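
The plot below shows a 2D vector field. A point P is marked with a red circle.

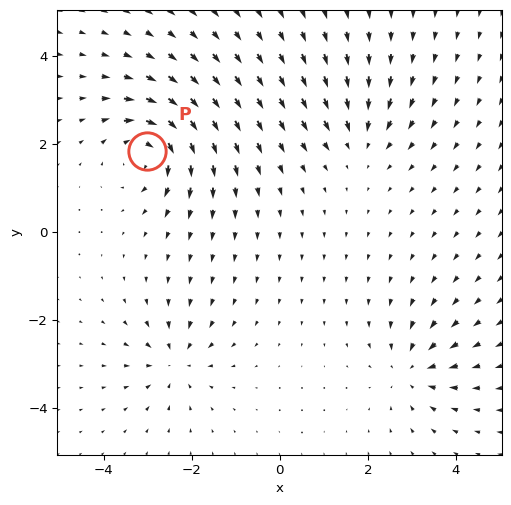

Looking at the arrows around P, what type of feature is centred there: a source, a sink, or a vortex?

vortex

At P (-3.0, 1.8) the arrows circulate clockwise. Divergence ≈0, curl about -6 — near-zero divergence with nonzero curl is a vortex.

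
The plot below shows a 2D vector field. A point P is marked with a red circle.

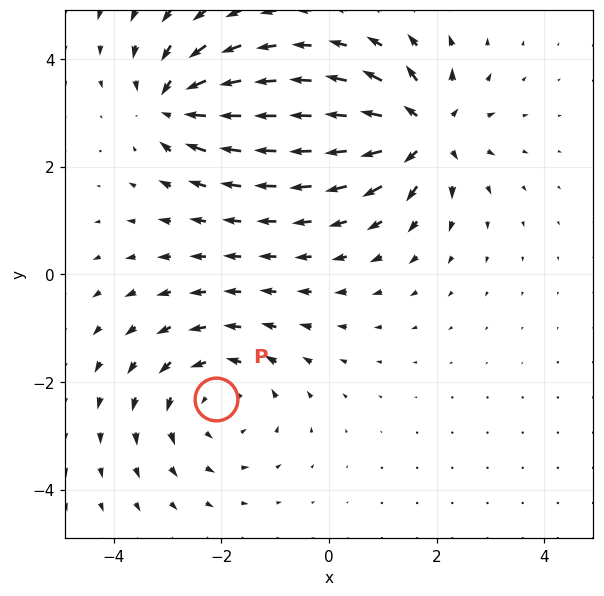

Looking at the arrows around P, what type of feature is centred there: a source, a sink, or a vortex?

vortex

At P (-2.1, -2.3) the arrows circulate counterclockwise. Divergence ≈0, curl about +3 — near-zero divergence with nonzero curl is a vortex.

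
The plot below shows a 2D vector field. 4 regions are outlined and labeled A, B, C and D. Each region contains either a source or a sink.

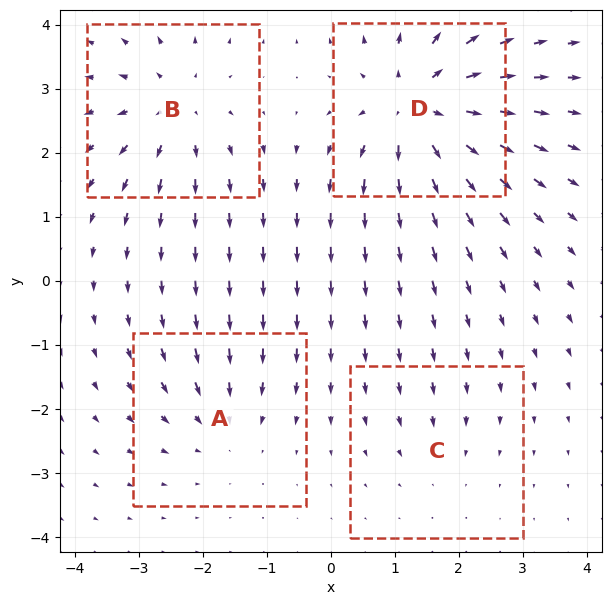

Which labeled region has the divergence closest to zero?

C

Divergence at each region's feature centre — A: about -3, B: about +5, C: about -2, D: about +7. Region C is closest to zero.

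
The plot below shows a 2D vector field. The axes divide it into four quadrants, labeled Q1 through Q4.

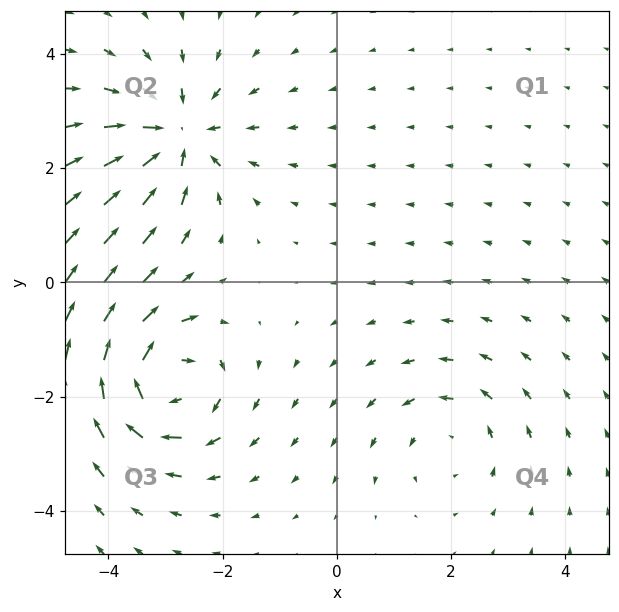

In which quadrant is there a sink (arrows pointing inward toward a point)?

The sink sits at approximately (-2.8, 2.6), which lies in quadrant Q2. The divergence there is about -5, negative as expected for a sink.

Q2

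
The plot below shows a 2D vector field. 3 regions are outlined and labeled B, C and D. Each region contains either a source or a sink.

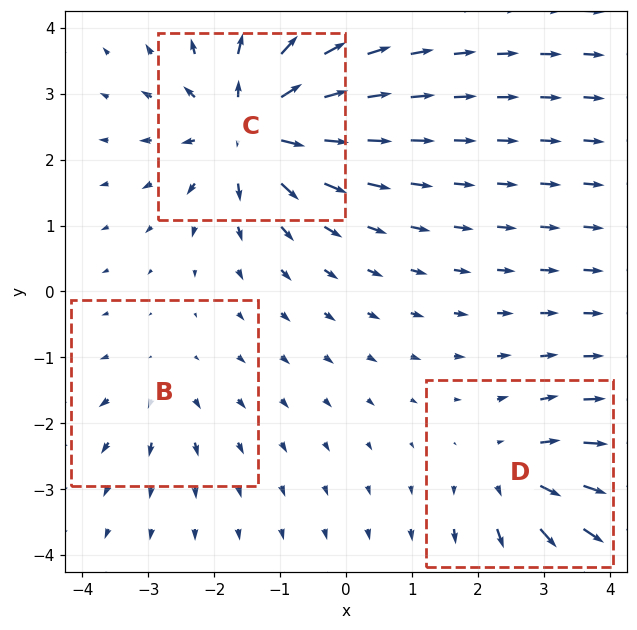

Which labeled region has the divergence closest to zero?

B

Divergence at each region's feature centre — B: about +2, C: about +6, D: about +4. Region B is closest to zero.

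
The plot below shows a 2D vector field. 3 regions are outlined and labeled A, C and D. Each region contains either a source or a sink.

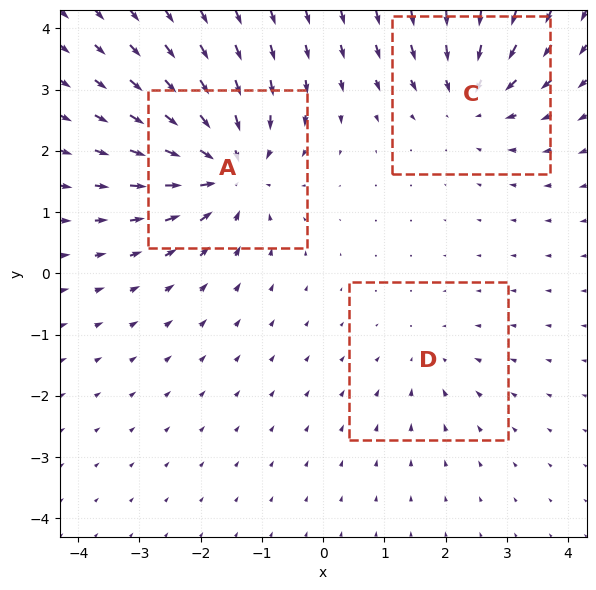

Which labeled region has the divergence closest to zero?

D

Divergence at each region's feature centre — A: about -5, C: about -4, D: about -2. Region D is closest to zero.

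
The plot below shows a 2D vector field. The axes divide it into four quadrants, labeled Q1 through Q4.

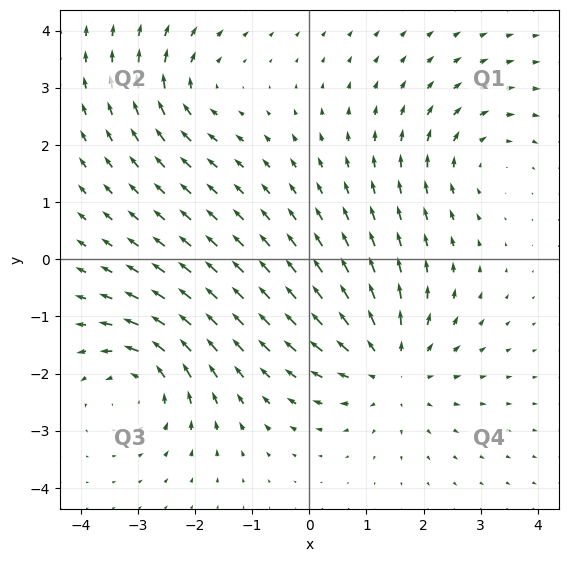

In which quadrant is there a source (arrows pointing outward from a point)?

The source sits at approximately (1.4, -1.9), which lies in quadrant Q4. The divergence there is about +4, positive as expected for a source.

Q4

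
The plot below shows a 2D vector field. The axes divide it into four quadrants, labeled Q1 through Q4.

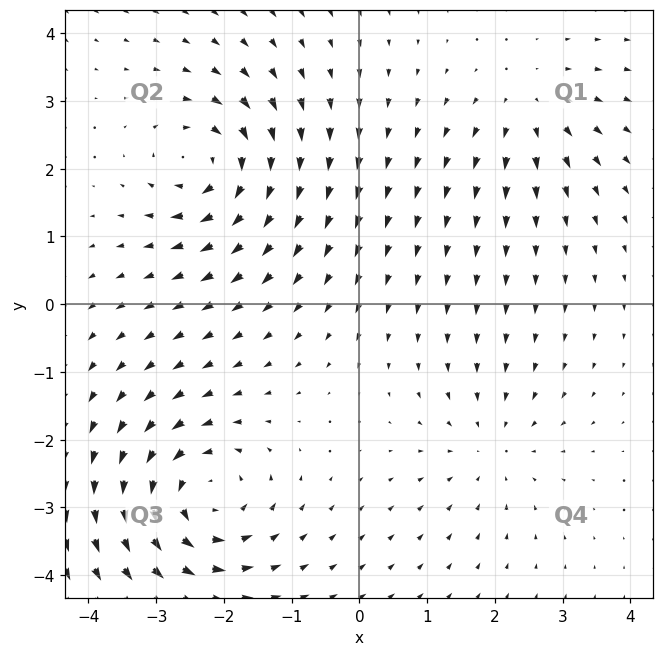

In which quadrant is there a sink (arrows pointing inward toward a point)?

Q4

The sink sits at approximately (1.9, -2.1), which lies in quadrant Q4. The divergence there is about -3, negative as expected for a sink.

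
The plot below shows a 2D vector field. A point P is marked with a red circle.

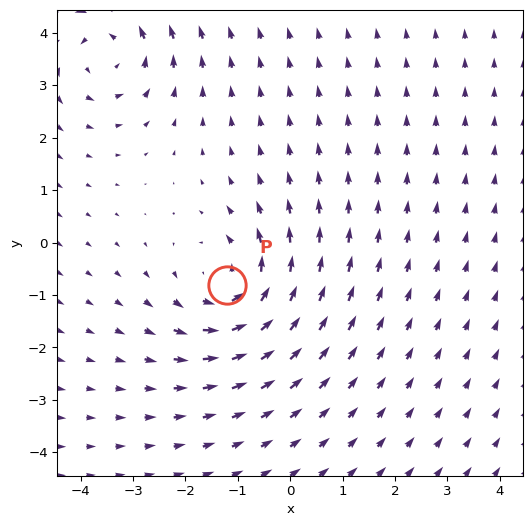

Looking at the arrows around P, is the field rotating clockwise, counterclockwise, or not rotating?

counterclockwise

Near P at (-1.2, -0.8) the arrows circulate counterclockwise. The curl (z-component) there is about +4; positive curl means counterclockwise rotation.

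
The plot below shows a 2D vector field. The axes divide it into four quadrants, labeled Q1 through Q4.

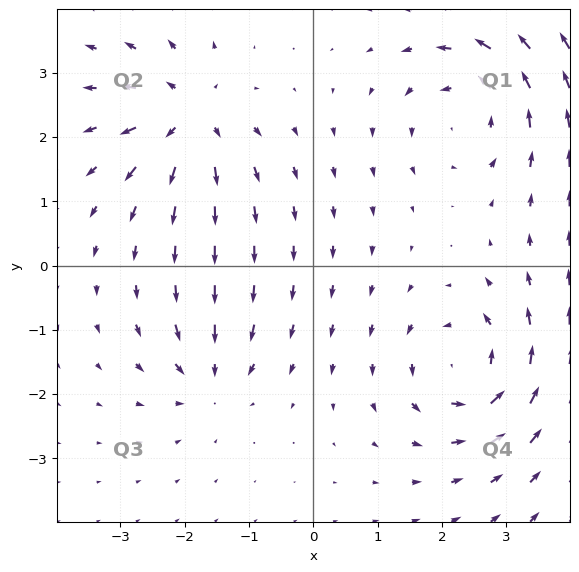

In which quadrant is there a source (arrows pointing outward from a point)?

Q2

The source sits at approximately (-1.9, 2.3), which lies in quadrant Q2. The divergence there is about +5, positive as expected for a source.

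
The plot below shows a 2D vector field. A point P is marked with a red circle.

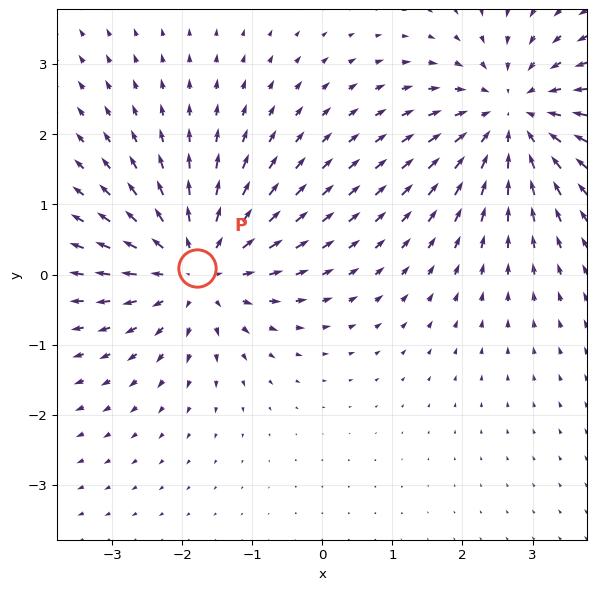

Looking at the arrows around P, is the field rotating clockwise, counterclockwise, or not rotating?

not rotating

Near P at (-1.8, 0.1) the arrows show no circulation. The curl there is ≈0.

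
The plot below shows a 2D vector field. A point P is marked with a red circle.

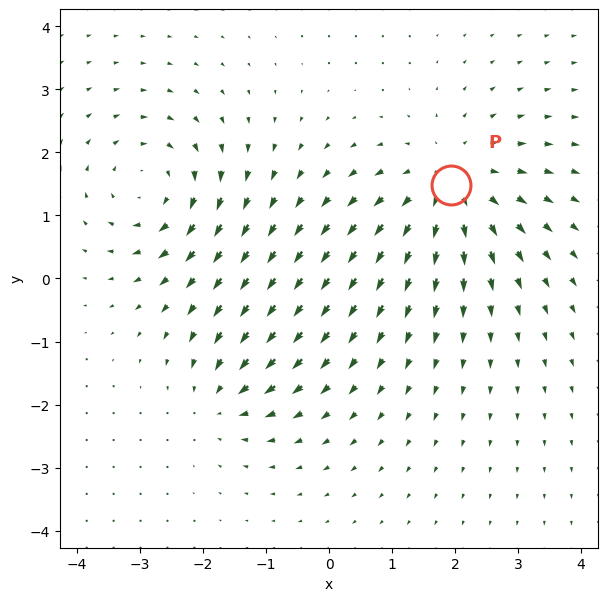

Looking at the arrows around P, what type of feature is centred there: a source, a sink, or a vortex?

source

At P (1.9, 1.5) the arrows spread outward. Divergence about +4, curl ≈0 — positive divergence with near-zero curl is a source.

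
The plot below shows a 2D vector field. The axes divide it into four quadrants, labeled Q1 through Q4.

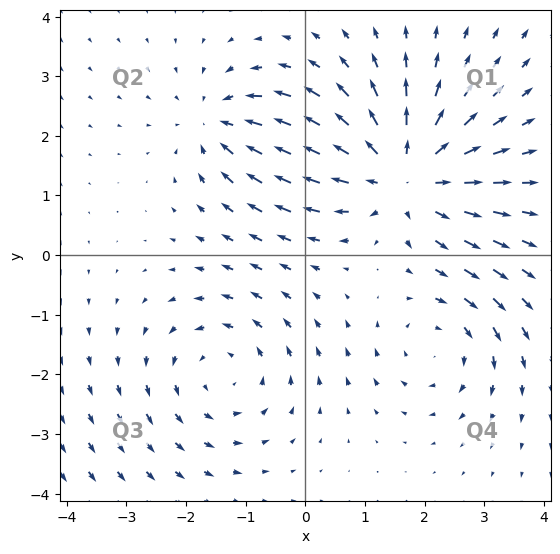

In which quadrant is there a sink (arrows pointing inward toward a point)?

The sink sits at approximately (-1.4, 2.2), which lies in quadrant Q2. The divergence there is about -3, negative as expected for a sink.

Q2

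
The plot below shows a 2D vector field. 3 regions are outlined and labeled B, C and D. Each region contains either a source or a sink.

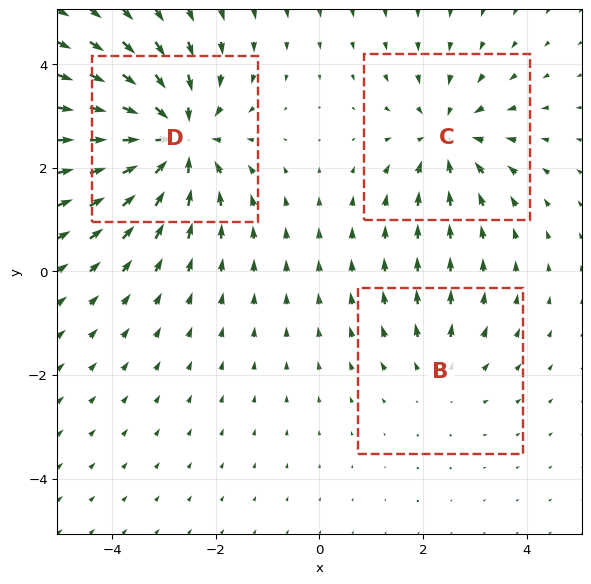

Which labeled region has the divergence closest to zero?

B

Divergence at each region's feature centre — B: about +2, C: about -3, D: about -5. Region B is closest to zero.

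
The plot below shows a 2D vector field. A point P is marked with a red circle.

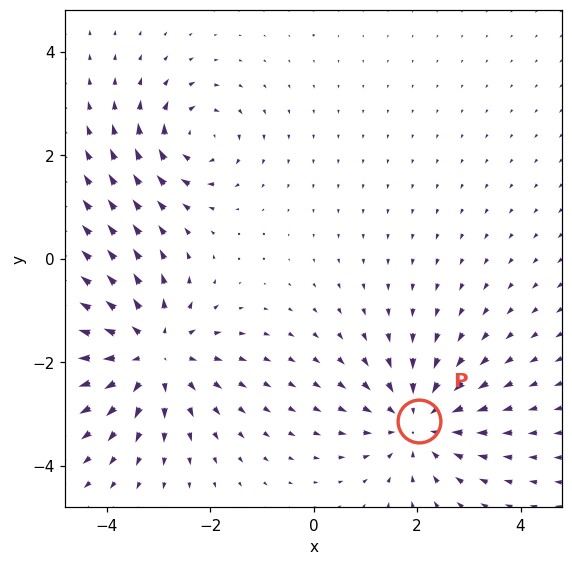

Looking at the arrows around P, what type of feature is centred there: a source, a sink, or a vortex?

At P (2.0, -3.1) the arrows converge inward. Divergence about -4, curl ≈0 — negative divergence with near-zero curl is a sink.

sink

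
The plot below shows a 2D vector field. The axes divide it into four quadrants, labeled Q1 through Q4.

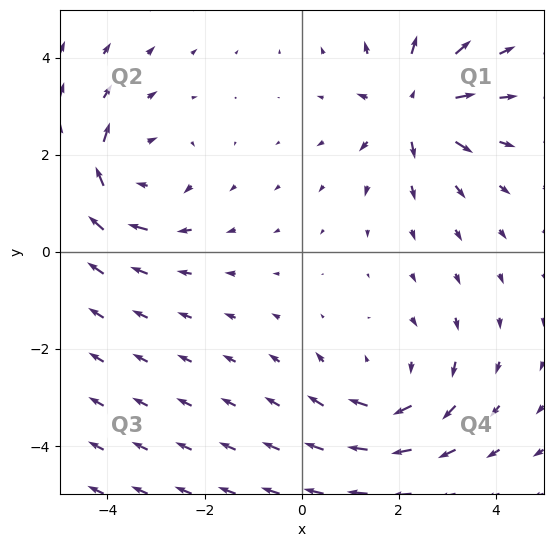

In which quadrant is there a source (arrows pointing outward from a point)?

Q1

The source sits at approximately (2.3, 3.0), which lies in quadrant Q1. The divergence there is about +4, positive as expected for a source.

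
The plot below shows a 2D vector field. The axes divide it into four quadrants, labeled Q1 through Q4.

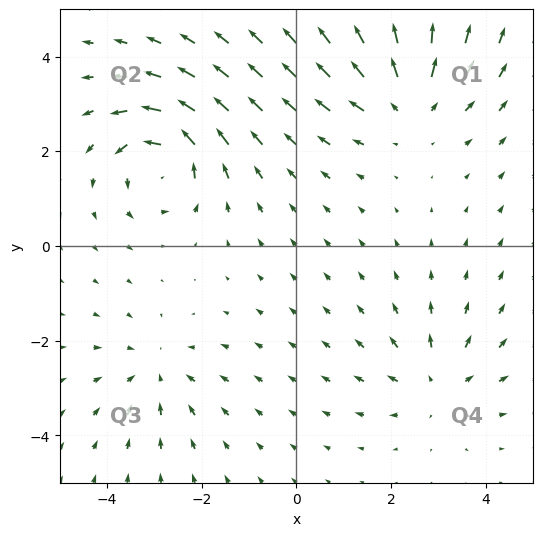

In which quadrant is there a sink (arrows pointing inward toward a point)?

The sink sits at approximately (-3.0, -2.6), which lies in quadrant Q3. The divergence there is about -3, negative as expected for a sink.

Q3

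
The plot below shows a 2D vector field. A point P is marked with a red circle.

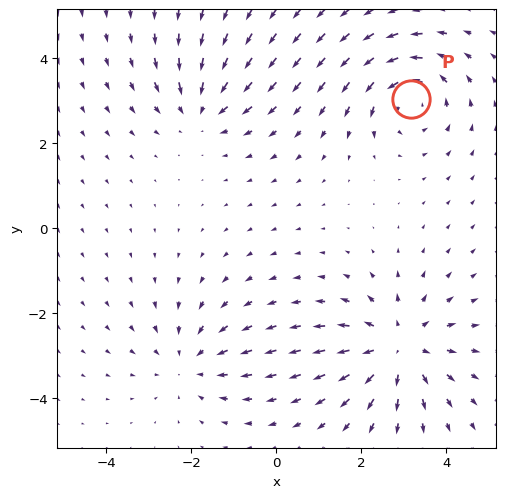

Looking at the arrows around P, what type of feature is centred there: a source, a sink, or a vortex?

vortex

At P (3.2, 3.1) the arrows circulate counterclockwise. Divergence ≈0, curl about +4 — near-zero divergence with nonzero curl is a vortex.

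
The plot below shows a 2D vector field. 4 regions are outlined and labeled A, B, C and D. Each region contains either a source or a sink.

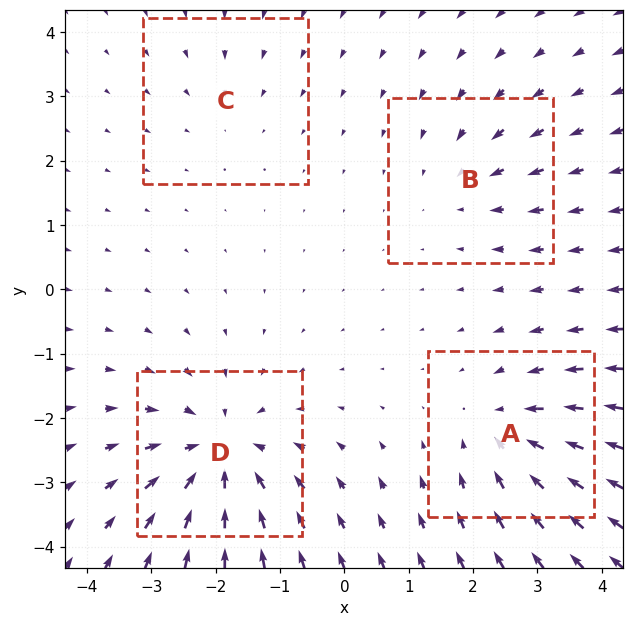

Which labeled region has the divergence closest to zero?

C

Divergence at each region's feature centre — A: about -5, B: about -3, C: about -2, D: about -7. Region C is closest to zero.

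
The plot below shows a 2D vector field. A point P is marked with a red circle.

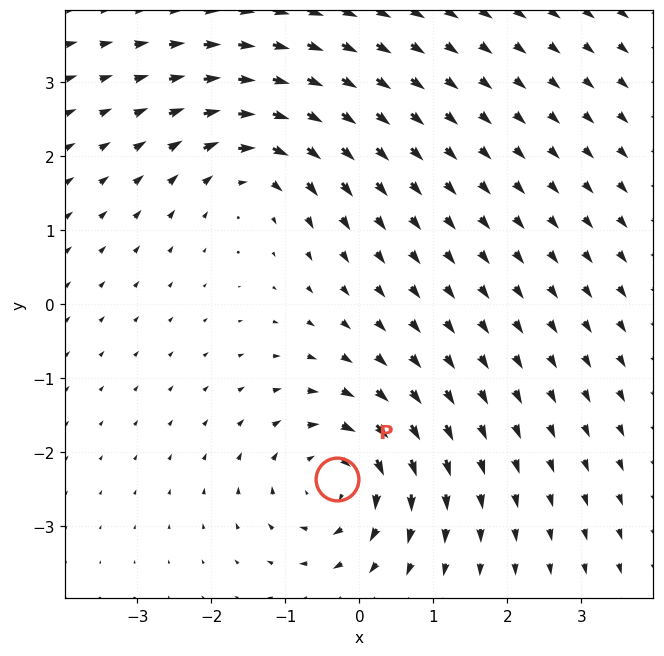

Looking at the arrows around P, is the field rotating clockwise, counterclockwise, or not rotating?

Near P at (-0.3, -2.4) the arrows circulate clockwise. The curl (z-component) there is about -5; negative curl means clockwise rotation.

clockwise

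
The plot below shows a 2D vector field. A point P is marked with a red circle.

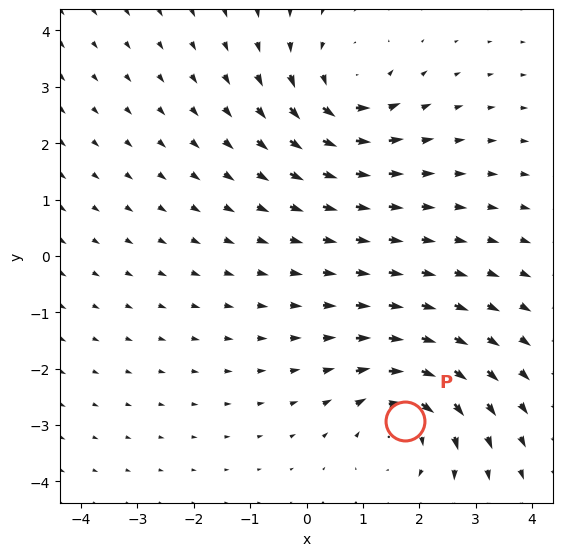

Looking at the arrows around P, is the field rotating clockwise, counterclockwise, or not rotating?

clockwise

Near P at (1.7, -2.9) the arrows circulate clockwise. The curl (z-component) there is about -4; negative curl means clockwise rotation.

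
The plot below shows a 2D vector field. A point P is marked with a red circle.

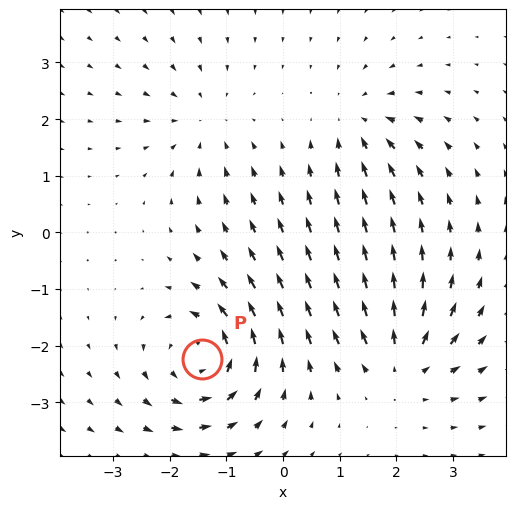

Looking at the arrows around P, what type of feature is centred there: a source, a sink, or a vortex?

vortex

At P (-1.4, -2.2) the arrows circulate counterclockwise. Divergence ≈0, curl about +6 — near-zero divergence with nonzero curl is a vortex.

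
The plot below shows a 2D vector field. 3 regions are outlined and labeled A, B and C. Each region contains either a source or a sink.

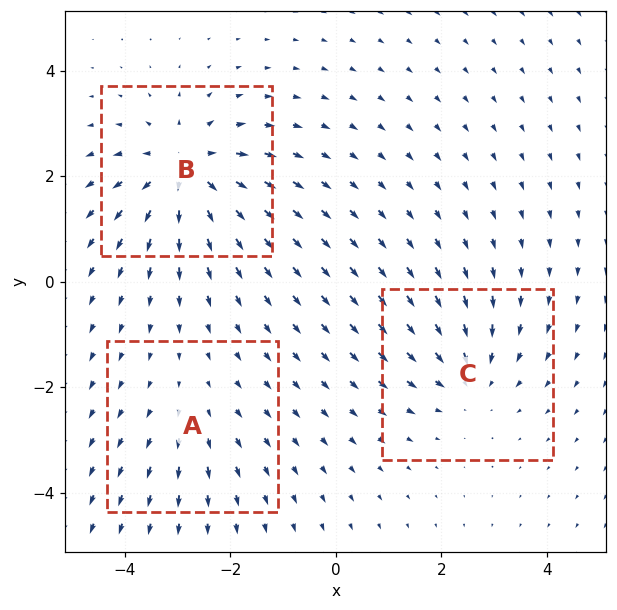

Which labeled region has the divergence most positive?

B

Divergence at each region's feature centre — A: about +2, B: about +5, C: about -3. Region B is most positive.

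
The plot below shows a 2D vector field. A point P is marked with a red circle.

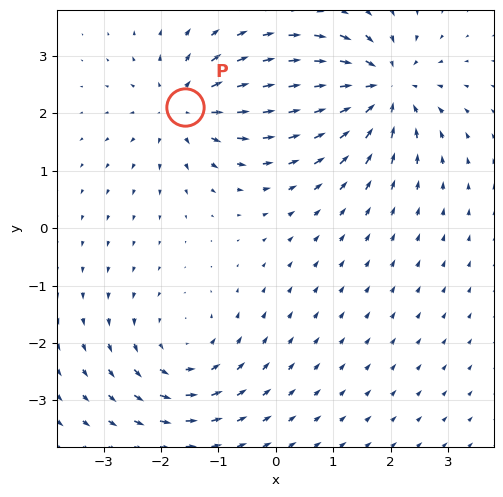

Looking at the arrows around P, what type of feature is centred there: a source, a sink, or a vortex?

source

At P (-1.6, 2.1) the arrows spread outward. Divergence about +4, curl ≈0 — positive divergence with near-zero curl is a source.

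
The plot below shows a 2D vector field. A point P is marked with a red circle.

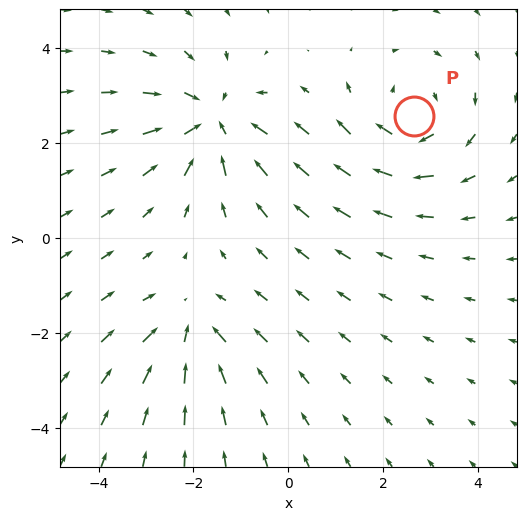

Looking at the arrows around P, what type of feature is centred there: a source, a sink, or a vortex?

vortex

At P (2.6, 2.6) the arrows circulate clockwise. Divergence ≈0, curl about -4 — near-zero divergence with nonzero curl is a vortex.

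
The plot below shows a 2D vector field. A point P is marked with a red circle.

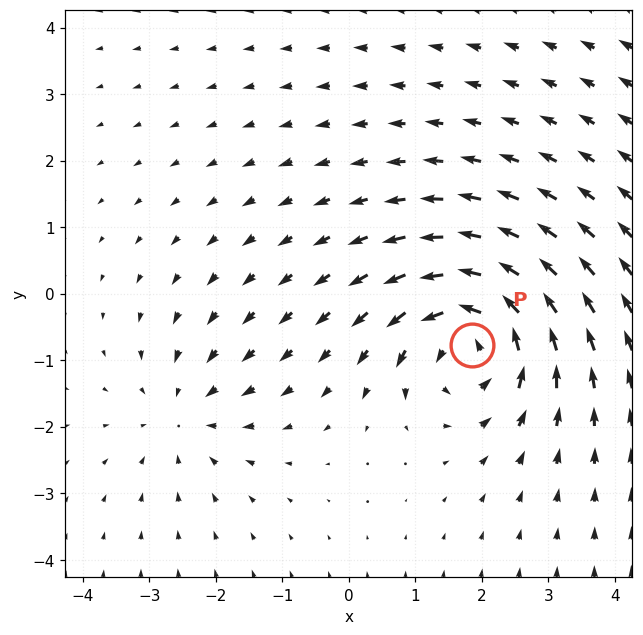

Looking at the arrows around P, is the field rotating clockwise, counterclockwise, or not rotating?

counterclockwise

Near P at (1.9, -0.8) the arrows circulate counterclockwise. The curl (z-component) there is about +6; positive curl means counterclockwise rotation.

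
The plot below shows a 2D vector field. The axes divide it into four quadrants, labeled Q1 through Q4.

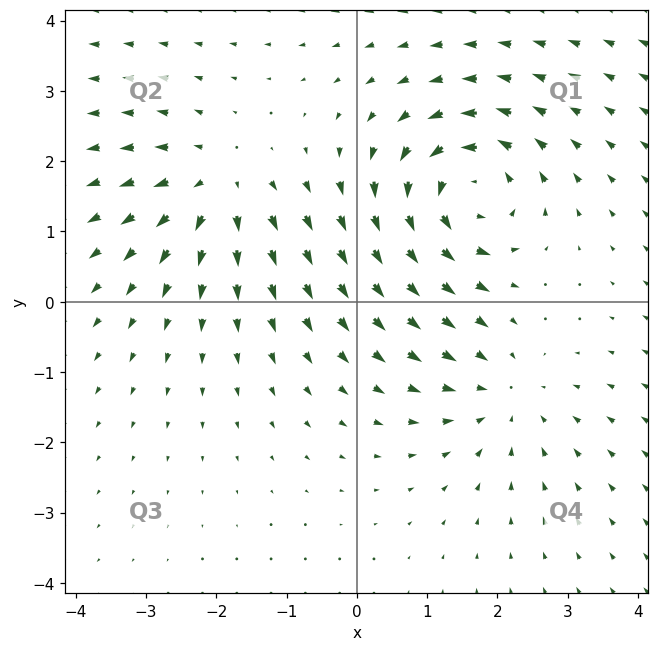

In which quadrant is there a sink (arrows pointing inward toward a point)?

Q4

The sink sits at approximately (2.1, -1.3), which lies in quadrant Q4. The divergence there is about -2, negative as expected for a sink.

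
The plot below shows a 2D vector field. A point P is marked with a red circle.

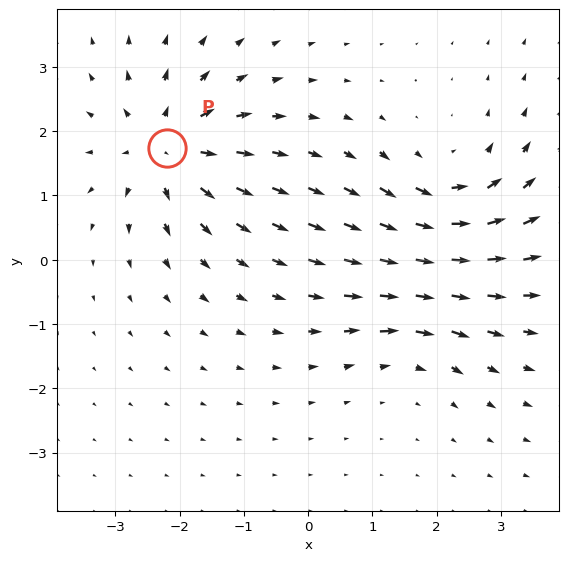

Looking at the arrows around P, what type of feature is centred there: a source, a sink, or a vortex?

source

At P (-2.2, 1.7) the arrows spread outward. Divergence about +5, curl ≈0 — positive divergence with near-zero curl is a source.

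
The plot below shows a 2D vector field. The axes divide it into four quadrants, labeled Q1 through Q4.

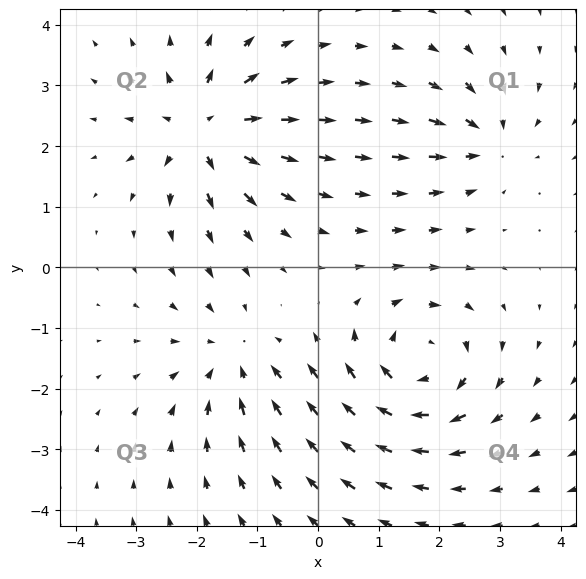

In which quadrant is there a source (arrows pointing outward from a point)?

The source sits at approximately (-1.9, 2.3), which lies in quadrant Q2. The divergence there is about +6, positive as expected for a source.

Q2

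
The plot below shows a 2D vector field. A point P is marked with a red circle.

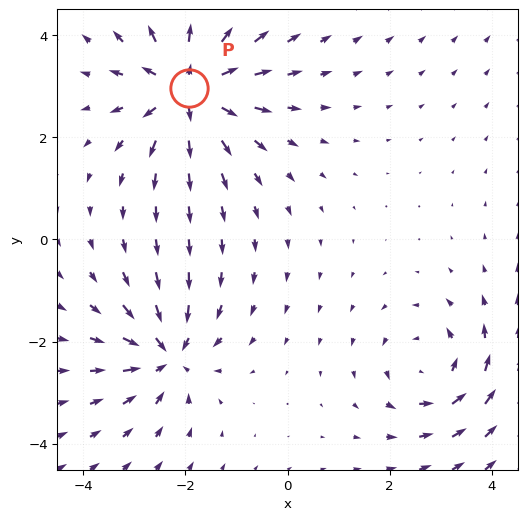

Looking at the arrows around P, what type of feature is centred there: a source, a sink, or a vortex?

source

At P (-1.9, 3.0) the arrows spread outward. Divergence about +5, curl ≈0 — positive divergence with near-zero curl is a source.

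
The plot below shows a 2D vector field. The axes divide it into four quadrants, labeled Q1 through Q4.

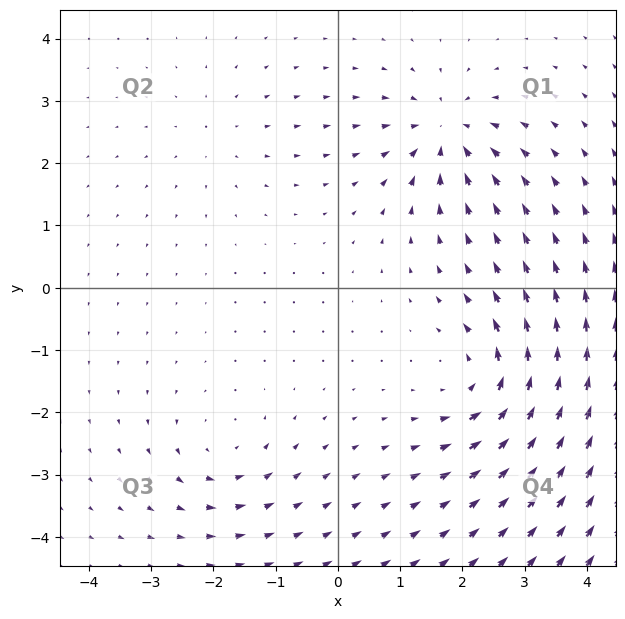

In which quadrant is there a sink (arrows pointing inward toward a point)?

Q1

The sink sits at approximately (1.7, 2.5), which lies in quadrant Q1. The divergence there is about -6, negative as expected for a sink.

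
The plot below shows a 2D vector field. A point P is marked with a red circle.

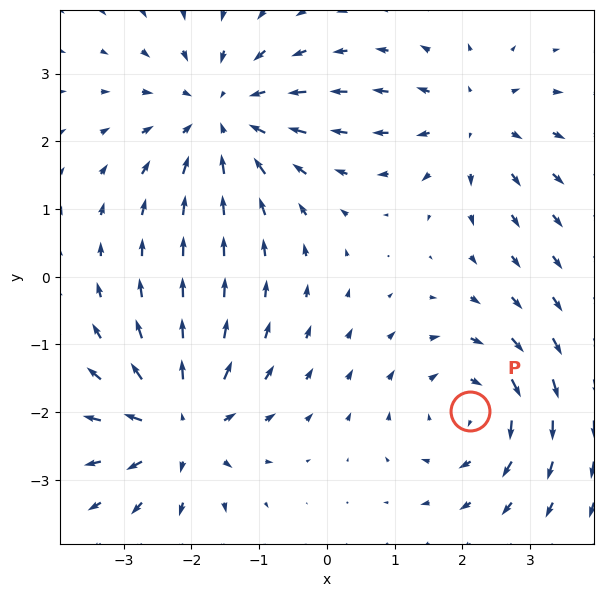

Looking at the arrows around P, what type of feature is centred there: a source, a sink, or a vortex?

At P (2.1, -2.0) the arrows circulate clockwise. Divergence ≈0, curl about -4 — near-zero divergence with nonzero curl is a vortex.

vortex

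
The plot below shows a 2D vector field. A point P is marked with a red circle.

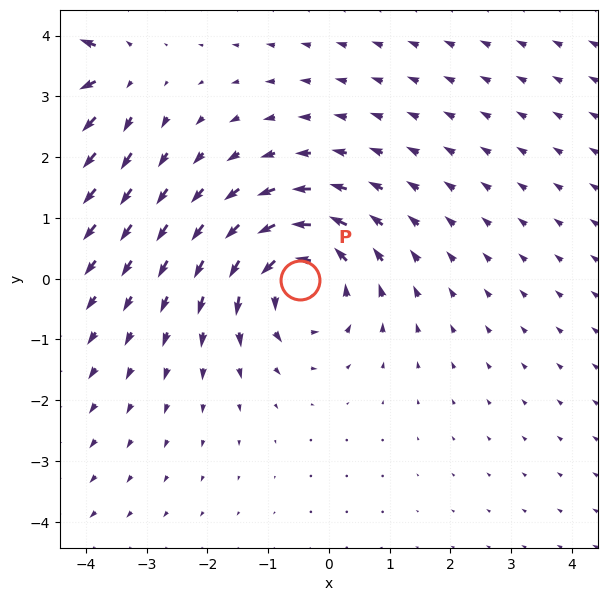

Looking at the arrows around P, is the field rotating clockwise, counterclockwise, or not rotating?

counterclockwise

Near P at (-0.5, -0.0) the arrows circulate counterclockwise. The curl (z-component) there is about +4; positive curl means counterclockwise rotation.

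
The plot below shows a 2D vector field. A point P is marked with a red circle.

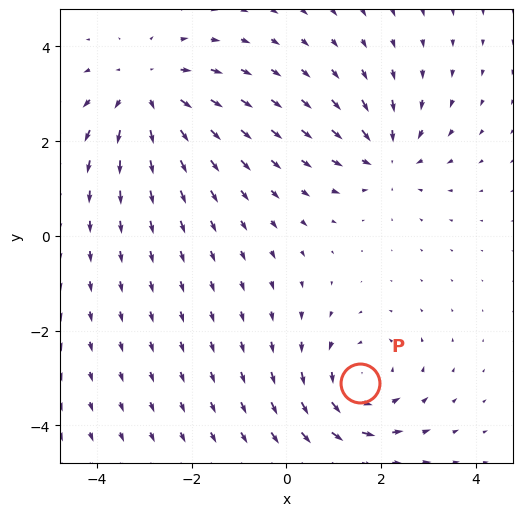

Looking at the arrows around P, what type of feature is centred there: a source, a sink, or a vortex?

At P (1.5, -3.1) the arrows circulate counterclockwise. Divergence ≈0, curl about +4 — near-zero divergence with nonzero curl is a vortex.

vortex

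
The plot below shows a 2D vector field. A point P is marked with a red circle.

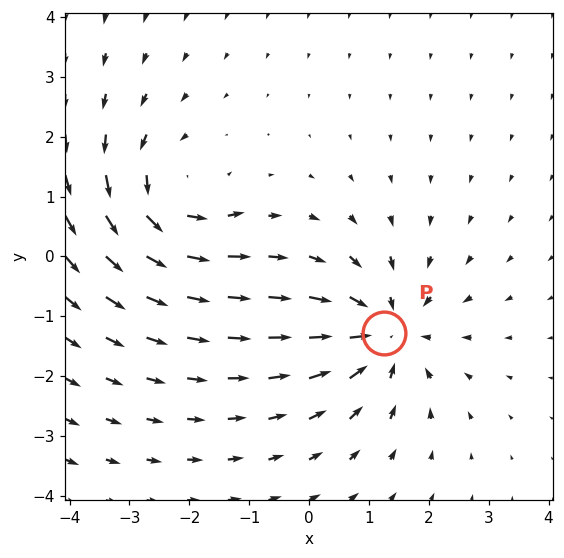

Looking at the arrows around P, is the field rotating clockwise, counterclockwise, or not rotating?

Near P at (1.3, -1.3) the arrows show no circulation. The curl there is ≈0.

not rotating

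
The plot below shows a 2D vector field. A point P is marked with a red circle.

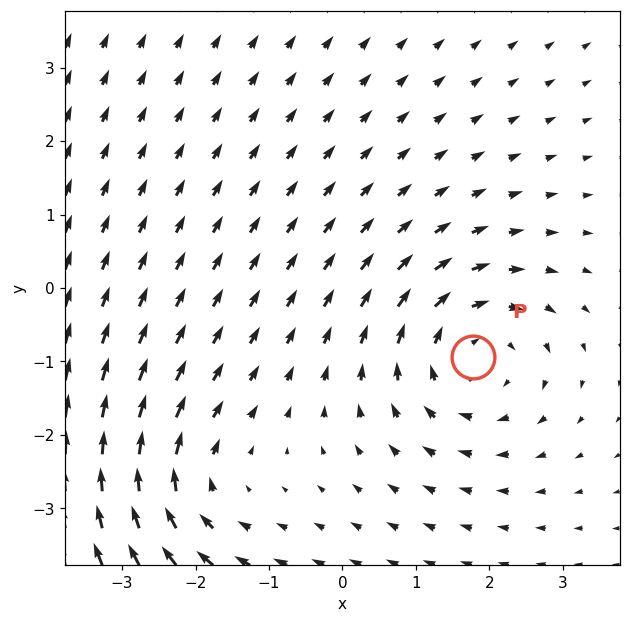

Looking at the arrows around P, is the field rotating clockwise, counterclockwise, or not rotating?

Near P at (1.8, -0.9) the arrows circulate clockwise. The curl (z-component) there is about -4; negative curl means clockwise rotation.

clockwise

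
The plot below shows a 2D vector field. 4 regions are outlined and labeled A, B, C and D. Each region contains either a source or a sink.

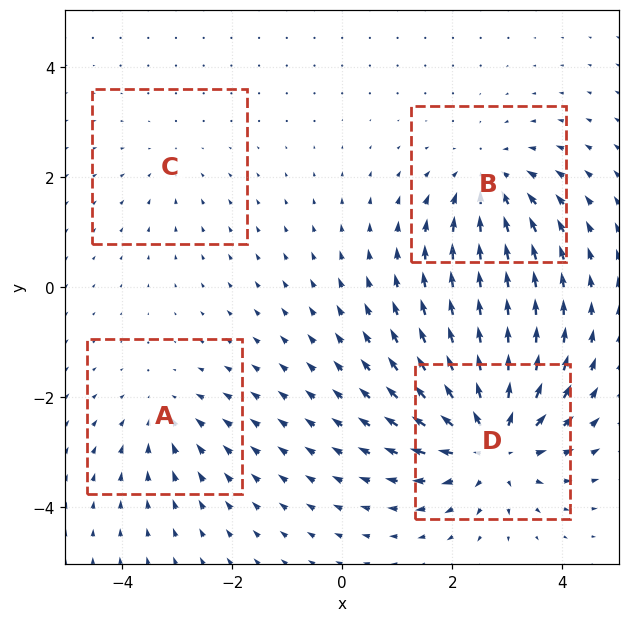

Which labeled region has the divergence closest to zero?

Divergence at each region's feature centre — A: about -3, B: about -5, C: about -2, D: about +7. Region C is closest to zero.

C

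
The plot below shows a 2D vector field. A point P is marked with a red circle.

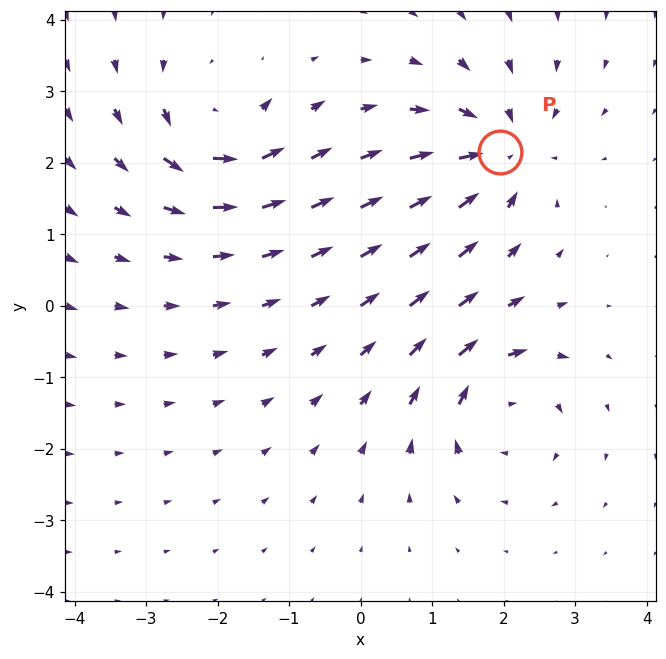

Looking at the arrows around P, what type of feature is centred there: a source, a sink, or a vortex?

At P (2.0, 2.2) the arrows converge inward. Divergence about -6, curl ≈0 — negative divergence with near-zero curl is a sink.

sink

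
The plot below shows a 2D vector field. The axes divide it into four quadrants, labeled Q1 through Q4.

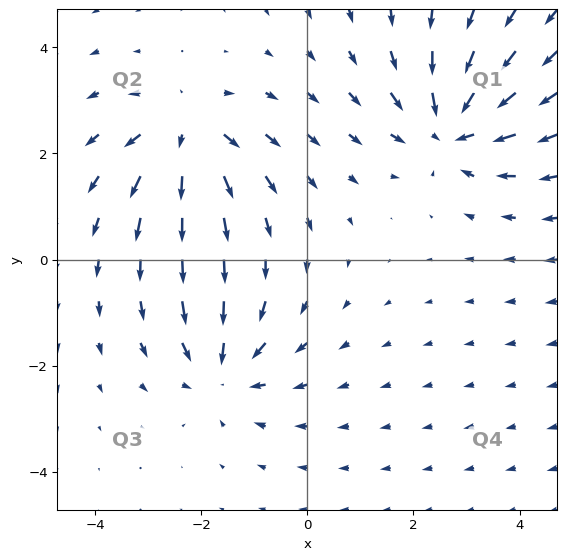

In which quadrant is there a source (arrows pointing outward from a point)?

Q2

The source sits at approximately (-2.3, 2.4), which lies in quadrant Q2. The divergence there is about +4, positive as expected for a source.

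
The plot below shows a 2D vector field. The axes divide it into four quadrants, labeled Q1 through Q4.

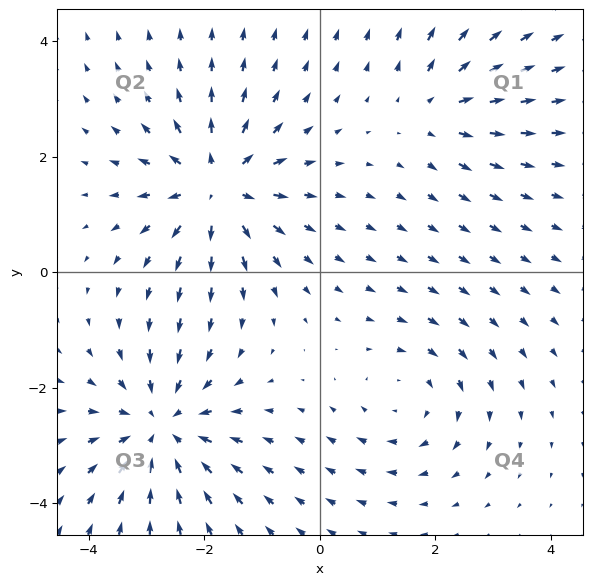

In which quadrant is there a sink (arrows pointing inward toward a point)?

The sink sits at approximately (-2.7, -2.7), which lies in quadrant Q3. The divergence there is about -4, negative as expected for a sink.

Q3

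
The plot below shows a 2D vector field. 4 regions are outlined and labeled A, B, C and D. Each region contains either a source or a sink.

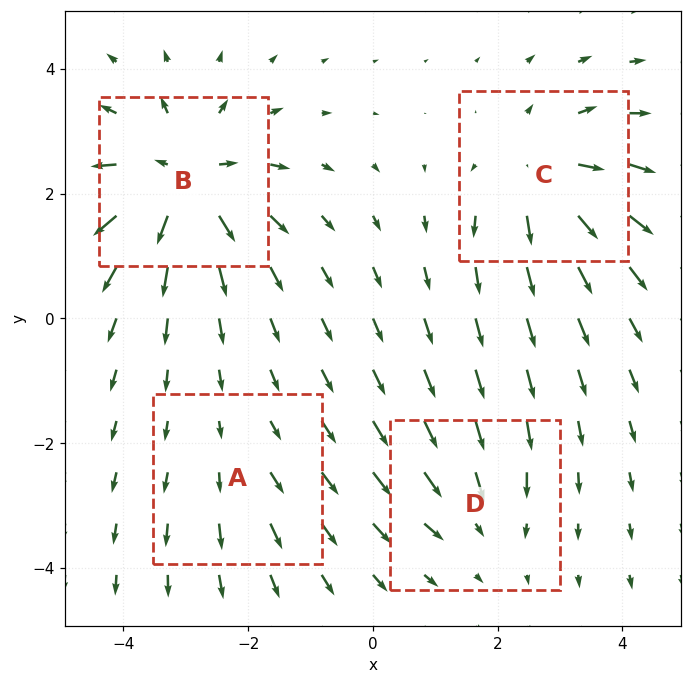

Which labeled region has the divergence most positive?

Divergence at each region's feature centre — A: about +2, B: about +7, C: about +6, D: about -3. Region B is most positive.

B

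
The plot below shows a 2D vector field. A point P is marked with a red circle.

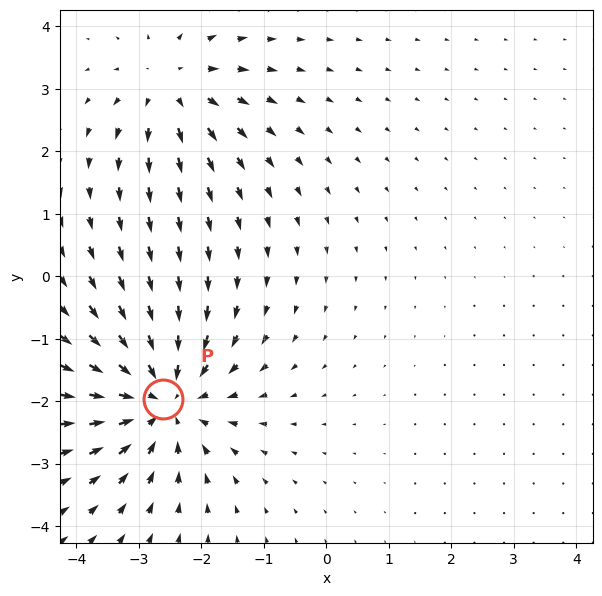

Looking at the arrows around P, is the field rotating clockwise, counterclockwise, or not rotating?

not rotating

Near P at (-2.6, -2.0) the arrows show no circulation. The curl there is ≈0.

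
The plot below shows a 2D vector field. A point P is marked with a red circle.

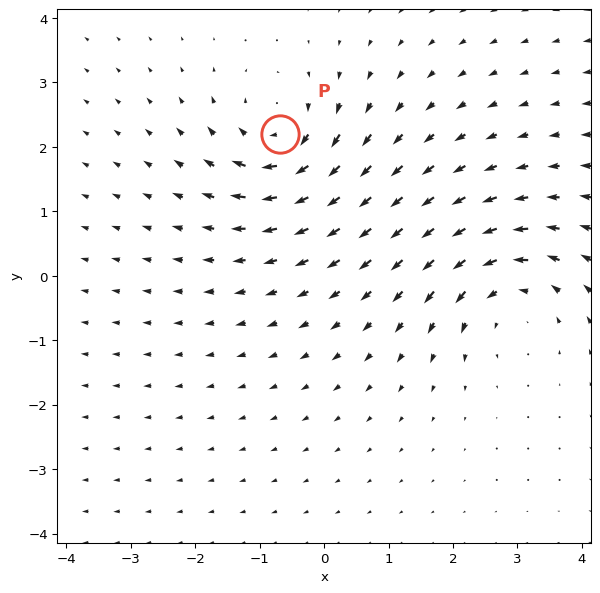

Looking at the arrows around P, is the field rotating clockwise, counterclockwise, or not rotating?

clockwise

Near P at (-0.7, 2.2) the arrows circulate clockwise. The curl (z-component) there is about -5; negative curl means clockwise rotation.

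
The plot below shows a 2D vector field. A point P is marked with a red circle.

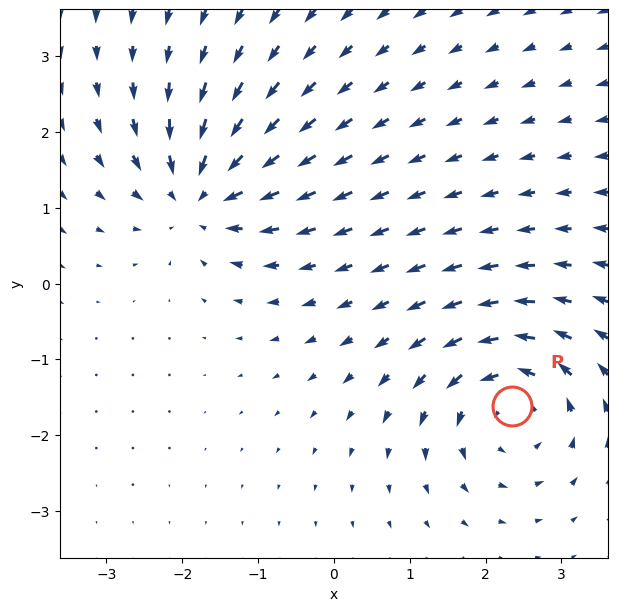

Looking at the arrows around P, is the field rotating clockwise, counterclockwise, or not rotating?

Near P at (2.3, -1.6) the arrows circulate counterclockwise. The curl (z-component) there is about +6; positive curl means counterclockwise rotation.

counterclockwise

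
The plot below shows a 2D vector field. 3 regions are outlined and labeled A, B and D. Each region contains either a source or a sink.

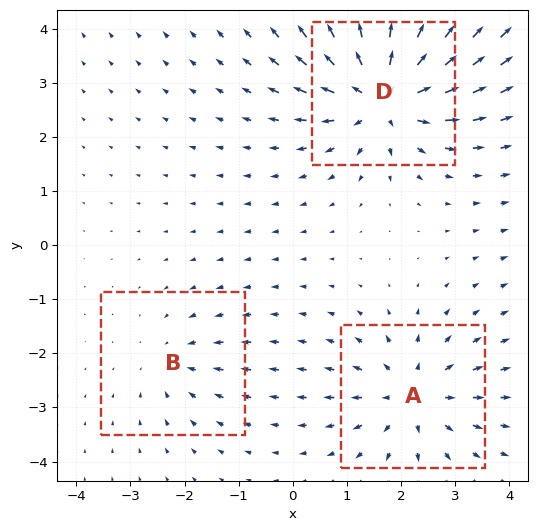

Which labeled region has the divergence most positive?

D

Divergence at each region's feature centre — A: about +4, B: about -2, D: about +6. Region D is most positive.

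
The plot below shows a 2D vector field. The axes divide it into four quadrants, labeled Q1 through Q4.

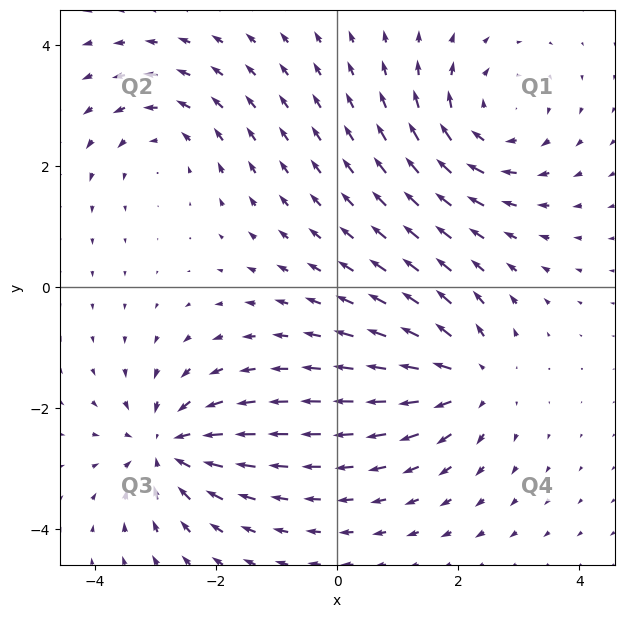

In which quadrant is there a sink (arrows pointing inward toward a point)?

The sink sits at approximately (-2.8, -2.6), which lies in quadrant Q3. The divergence there is about -6, negative as expected for a sink.

Q3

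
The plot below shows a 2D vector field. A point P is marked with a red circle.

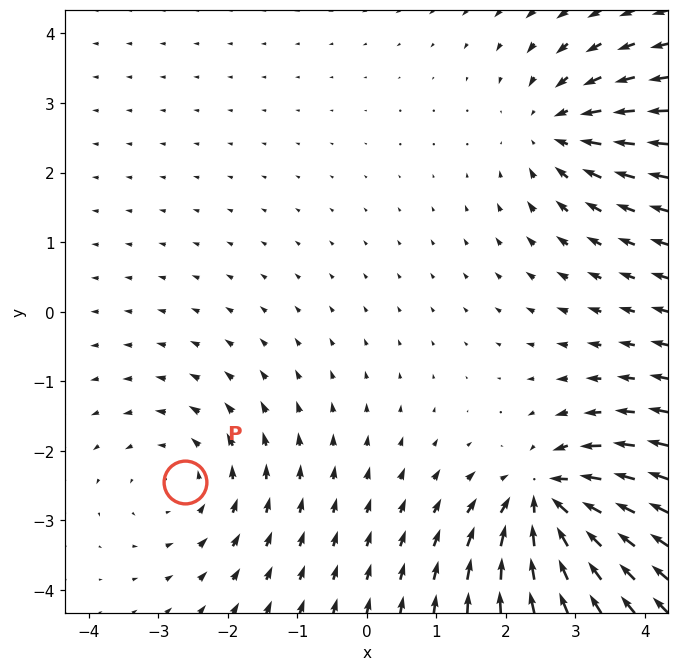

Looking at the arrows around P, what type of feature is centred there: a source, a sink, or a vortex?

At P (-2.6, -2.4) the arrows circulate counterclockwise. Divergence ≈0, curl about +2 — near-zero divergence with nonzero curl is a vortex.

vortex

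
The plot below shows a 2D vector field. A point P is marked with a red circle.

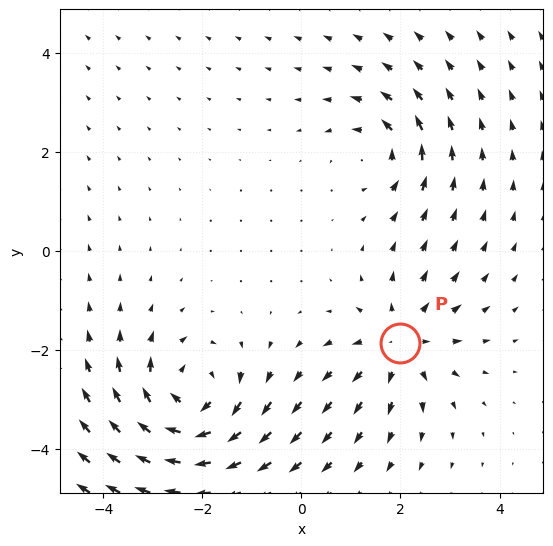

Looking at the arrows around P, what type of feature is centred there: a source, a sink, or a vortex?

source

At P (2.0, -1.9) the arrows spread outward. Divergence about +4, curl ≈0 — positive divergence with near-zero curl is a source.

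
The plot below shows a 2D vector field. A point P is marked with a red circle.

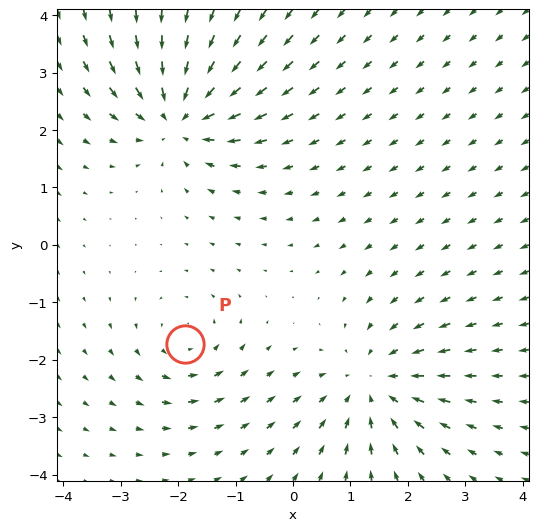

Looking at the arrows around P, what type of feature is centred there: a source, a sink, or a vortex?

vortex

At P (-1.9, -1.7) the arrows circulate counterclockwise. Divergence ≈0, curl about +3 — near-zero divergence with nonzero curl is a vortex.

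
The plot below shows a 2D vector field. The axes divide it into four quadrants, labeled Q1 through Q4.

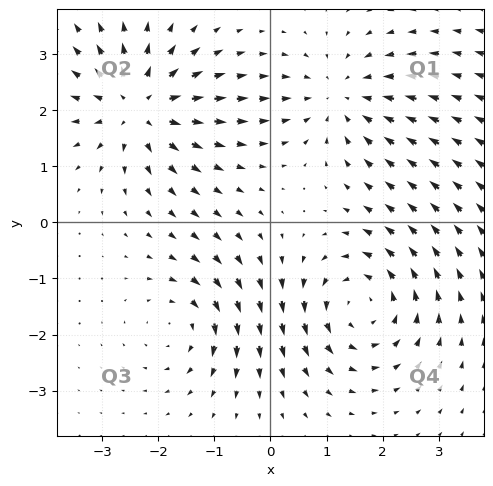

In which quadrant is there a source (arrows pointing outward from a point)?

Q2

The source sits at approximately (-2.3, 2.1), which lies in quadrant Q2. The divergence there is about +5, positive as expected for a source.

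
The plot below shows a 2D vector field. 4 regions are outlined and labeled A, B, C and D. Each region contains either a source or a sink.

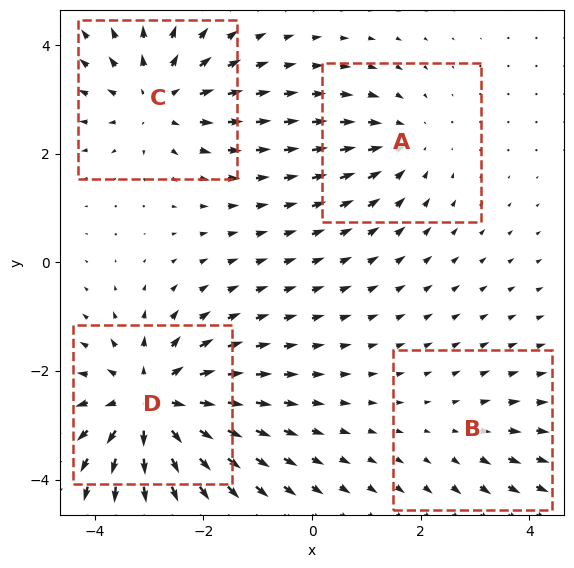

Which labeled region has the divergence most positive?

Divergence at each region's feature centre — A: about -3, B: about +2, C: about +4, D: about +7. Region D is most positive.

D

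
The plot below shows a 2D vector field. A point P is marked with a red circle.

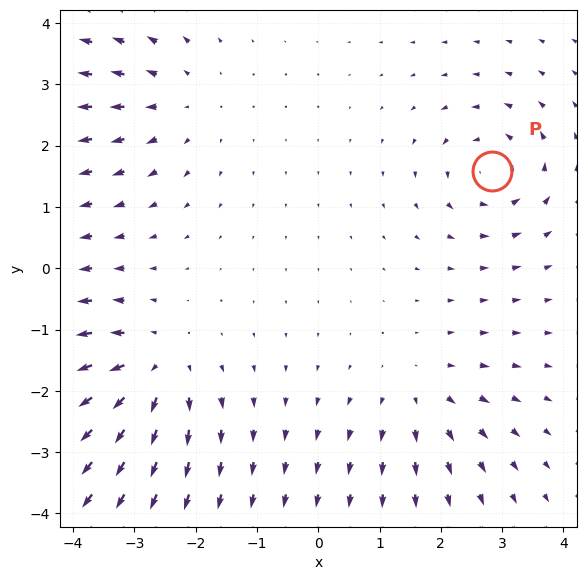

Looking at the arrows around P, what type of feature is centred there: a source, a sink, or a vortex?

At P (2.8, 1.6) the arrows circulate counterclockwise. Divergence ≈0, curl about +4 — near-zero divergence with nonzero curl is a vortex.

vortex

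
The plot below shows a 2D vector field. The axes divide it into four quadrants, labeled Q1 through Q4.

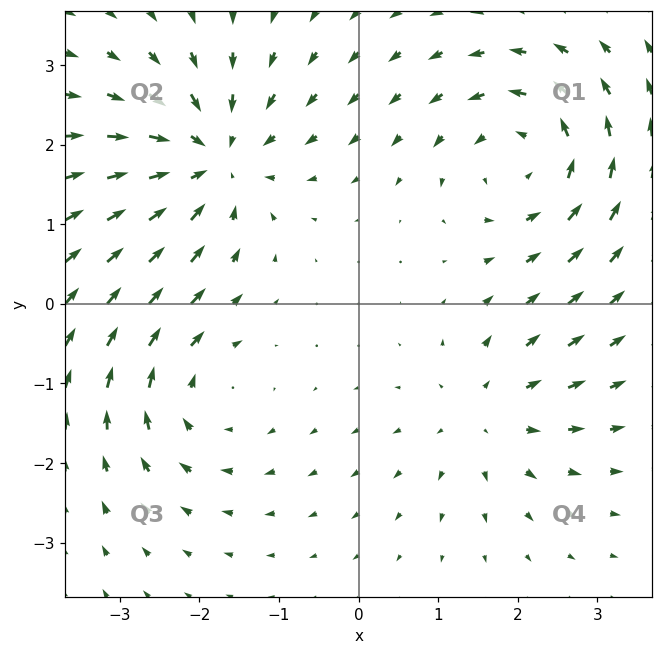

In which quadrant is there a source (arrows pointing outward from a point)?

The source sits at approximately (1.6, -1.4), which lies in quadrant Q4. The divergence there is about +3, positive as expected for a source.

Q4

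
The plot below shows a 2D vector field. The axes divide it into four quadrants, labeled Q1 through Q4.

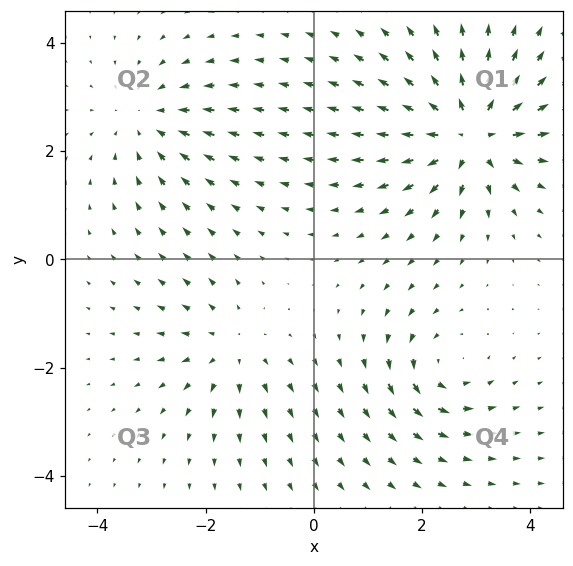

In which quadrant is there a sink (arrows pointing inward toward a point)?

Q2

The sink sits at approximately (-3.1, 2.6), which lies in quadrant Q2. The divergence there is about -3, negative as expected for a sink.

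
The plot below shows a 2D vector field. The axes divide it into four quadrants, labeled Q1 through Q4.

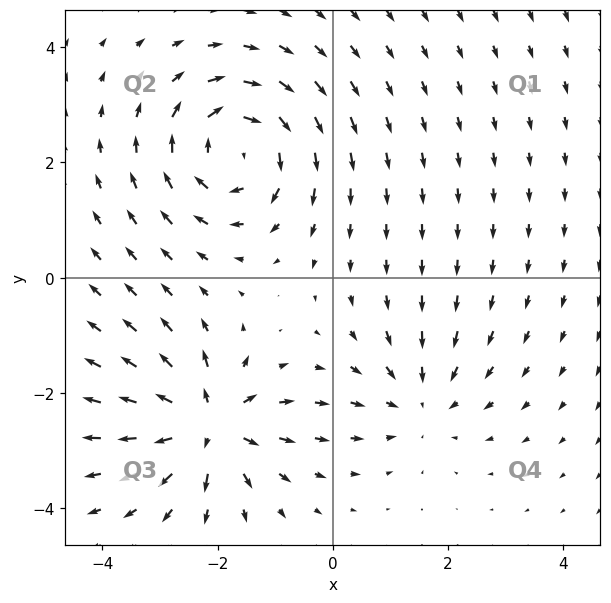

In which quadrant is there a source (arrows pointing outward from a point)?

The source sits at approximately (-2.2, -2.6), which lies in quadrant Q3. The divergence there is about +6, positive as expected for a source.

Q3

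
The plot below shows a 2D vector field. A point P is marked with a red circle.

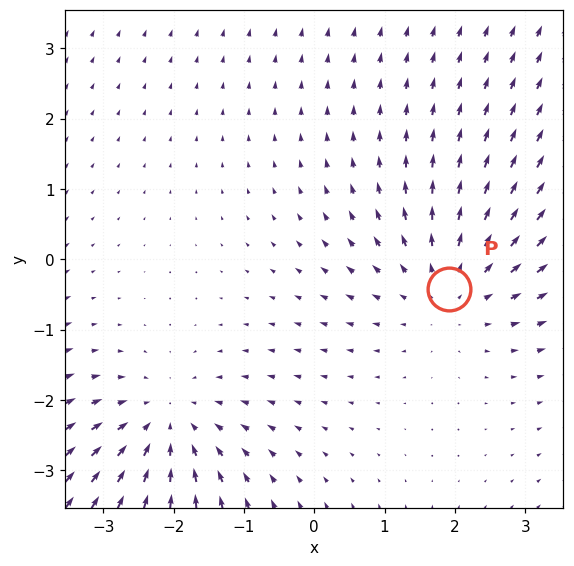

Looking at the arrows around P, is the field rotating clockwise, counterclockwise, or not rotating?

Near P at (1.9, -0.4) the arrows show no circulation. The curl there is ≈0.

not rotating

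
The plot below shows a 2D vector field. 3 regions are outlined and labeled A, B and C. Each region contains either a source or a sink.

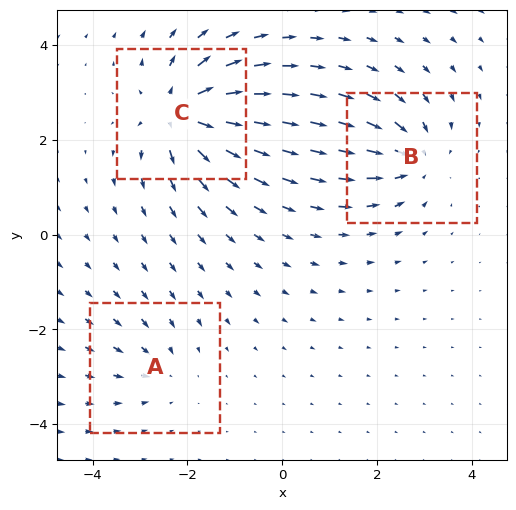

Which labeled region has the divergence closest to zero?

A

Divergence at each region's feature centre — A: about -2, B: about -4, C: about +6. Region A is closest to zero.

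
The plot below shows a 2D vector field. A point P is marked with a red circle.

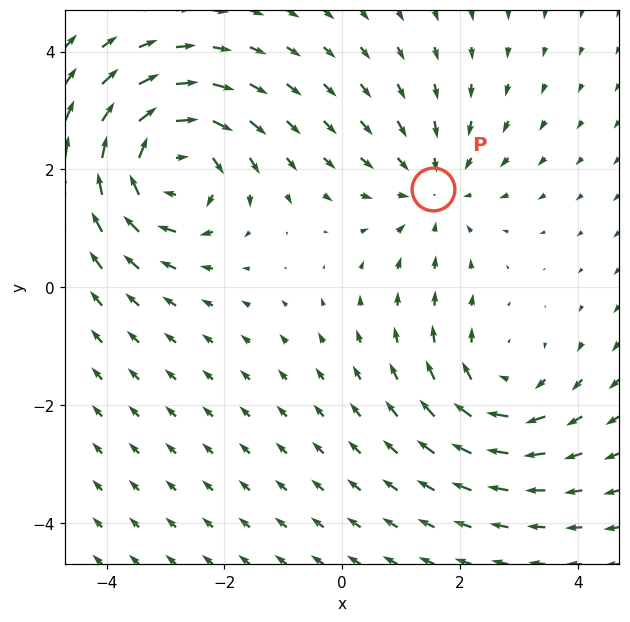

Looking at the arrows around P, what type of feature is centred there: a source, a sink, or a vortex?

At P (1.5, 1.7) the arrows converge inward. Divergence about -3, curl ≈0 — negative divergence with near-zero curl is a sink.

sink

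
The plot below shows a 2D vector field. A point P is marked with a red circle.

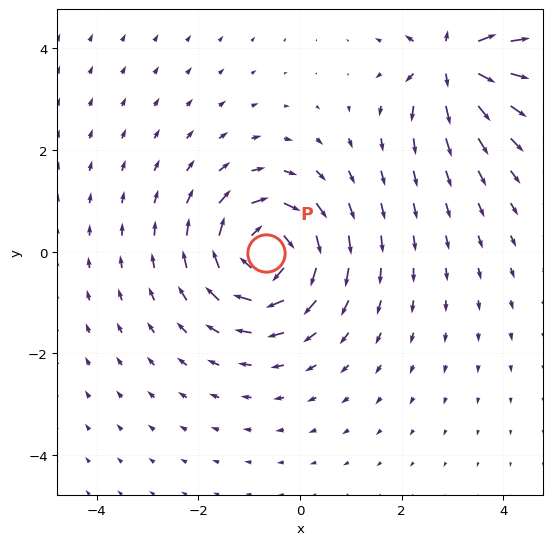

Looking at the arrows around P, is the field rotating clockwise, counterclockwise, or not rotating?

clockwise

Near P at (-0.7, -0.0) the arrows circulate clockwise. The curl (z-component) there is about -5; negative curl means clockwise rotation.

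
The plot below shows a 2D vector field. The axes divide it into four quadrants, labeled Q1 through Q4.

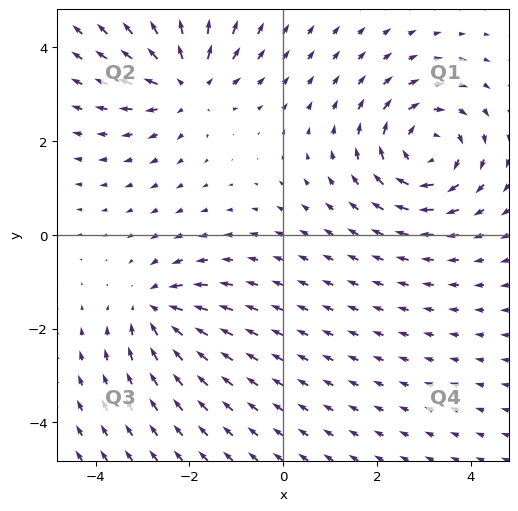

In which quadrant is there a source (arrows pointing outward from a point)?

Q2

The source sits at approximately (-2.0, 3.2), which lies in quadrant Q2. The divergence there is about +4, positive as expected for a source.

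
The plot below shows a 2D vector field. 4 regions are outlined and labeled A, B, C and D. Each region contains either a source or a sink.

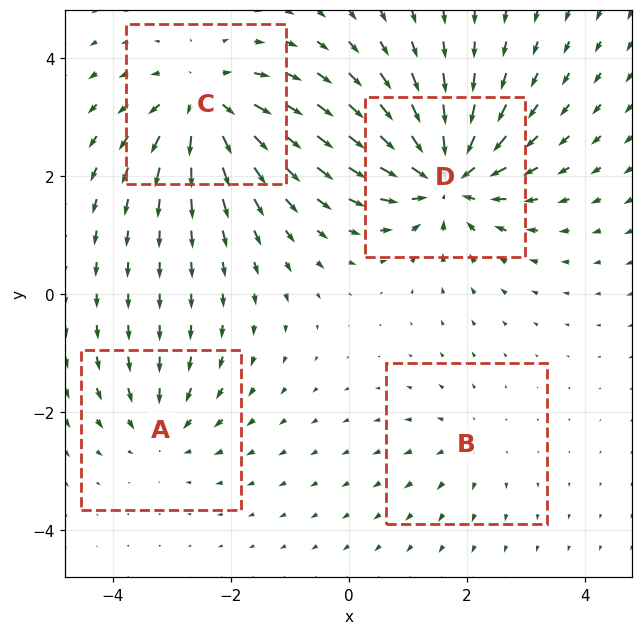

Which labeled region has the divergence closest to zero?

B

Divergence at each region's feature centre — A: about -4, B: about +2, C: about +6, D: about -8. Region B is closest to zero.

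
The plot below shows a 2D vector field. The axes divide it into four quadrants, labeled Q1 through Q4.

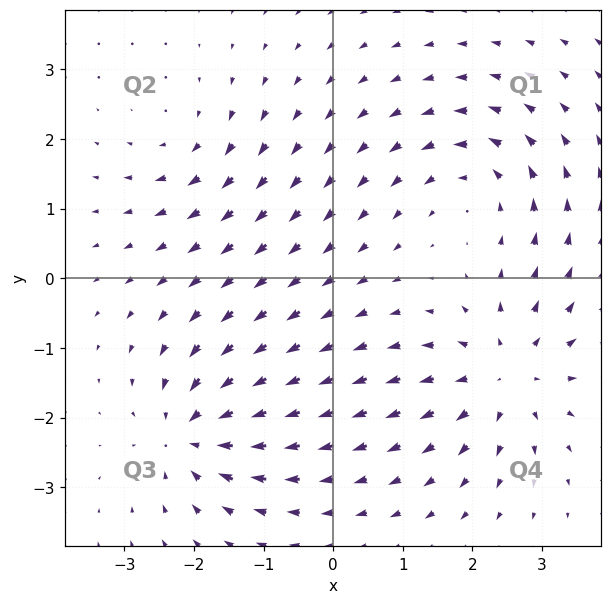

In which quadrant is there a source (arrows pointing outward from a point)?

Q4

The source sits at approximately (2.5, -1.4), which lies in quadrant Q4. The divergence there is about +5, positive as expected for a source.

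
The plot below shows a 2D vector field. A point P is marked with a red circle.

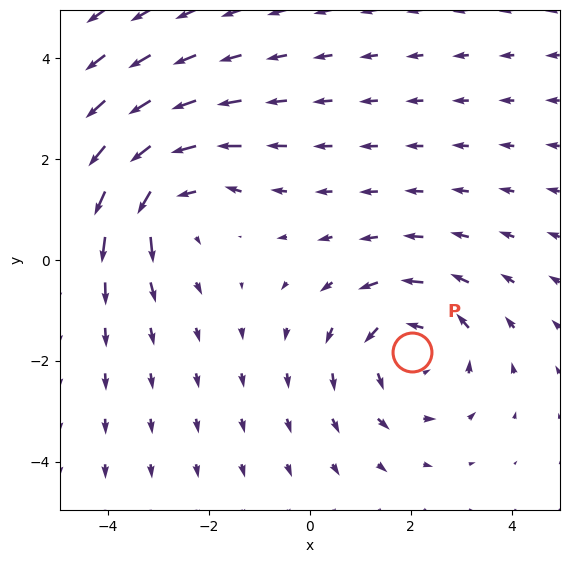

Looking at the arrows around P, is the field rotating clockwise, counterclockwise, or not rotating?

counterclockwise

Near P at (2.0, -1.8) the arrows circulate counterclockwise. The curl (z-component) there is about +4; positive curl means counterclockwise rotation.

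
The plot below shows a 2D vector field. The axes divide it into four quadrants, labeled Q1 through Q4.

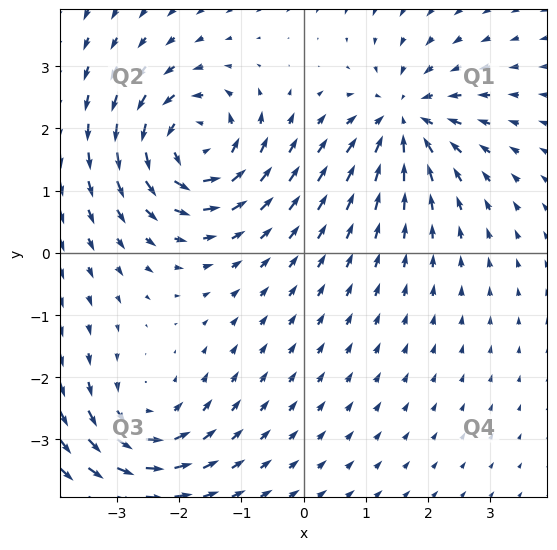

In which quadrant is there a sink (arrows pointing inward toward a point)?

The sink sits at approximately (1.6, 2.1), which lies in quadrant Q1. The divergence there is about -5, negative as expected for a sink.

Q1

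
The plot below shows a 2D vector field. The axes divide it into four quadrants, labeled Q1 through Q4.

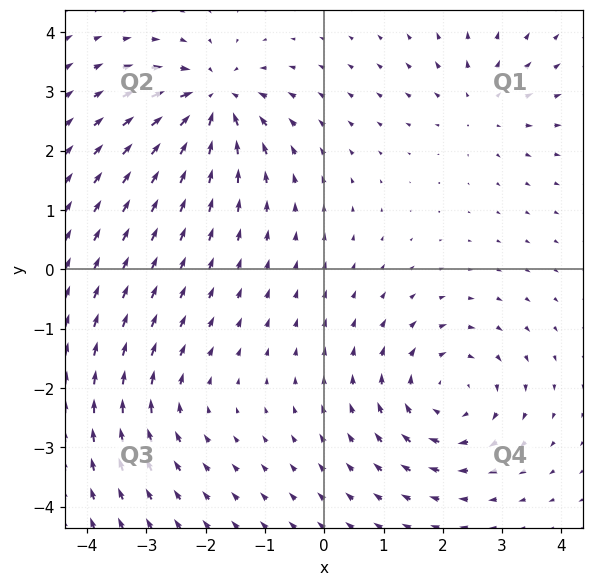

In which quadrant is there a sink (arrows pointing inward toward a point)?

The sink sits at approximately (-1.9, 2.8), which lies in quadrant Q2. The divergence there is about -6, negative as expected for a sink.

Q2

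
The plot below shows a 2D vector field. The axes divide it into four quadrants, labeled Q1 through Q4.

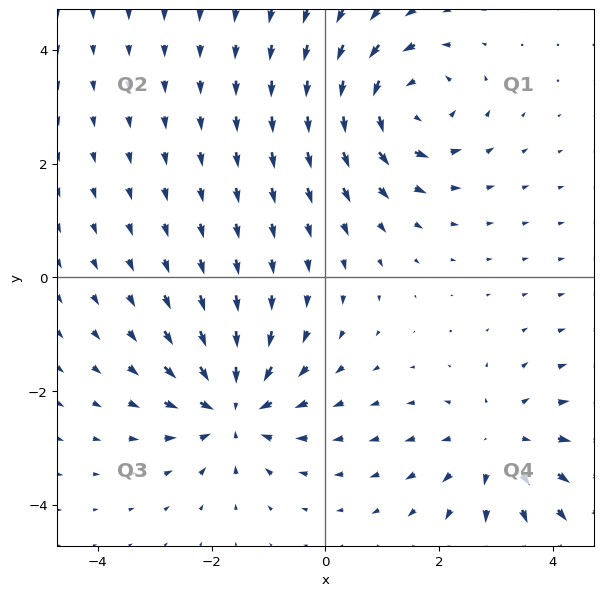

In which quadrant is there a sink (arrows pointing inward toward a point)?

Q3

The sink sits at approximately (-1.6, -2.3), which lies in quadrant Q3. The divergence there is about -5, negative as expected for a sink.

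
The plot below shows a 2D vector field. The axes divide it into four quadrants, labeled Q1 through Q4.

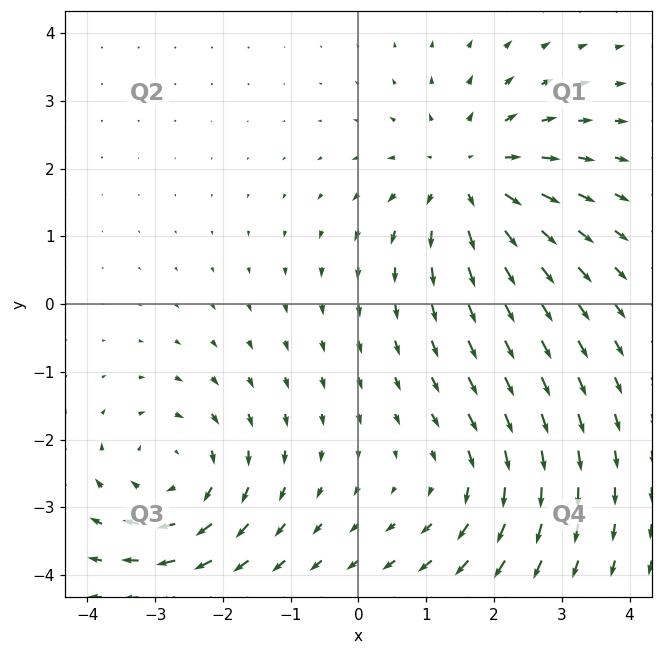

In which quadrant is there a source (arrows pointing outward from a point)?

Q1

The source sits at approximately (1.6, 1.9), which lies in quadrant Q1. The divergence there is about +3, positive as expected for a source.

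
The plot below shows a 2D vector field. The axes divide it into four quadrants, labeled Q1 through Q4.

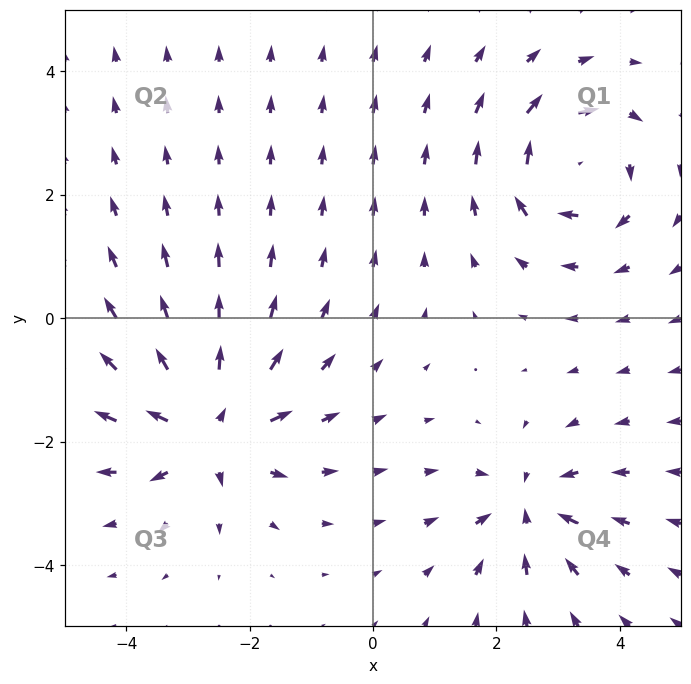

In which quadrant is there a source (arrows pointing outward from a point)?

Q3

The source sits at approximately (-2.7, -1.7), which lies in quadrant Q3. The divergence there is about +5, positive as expected for a source.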